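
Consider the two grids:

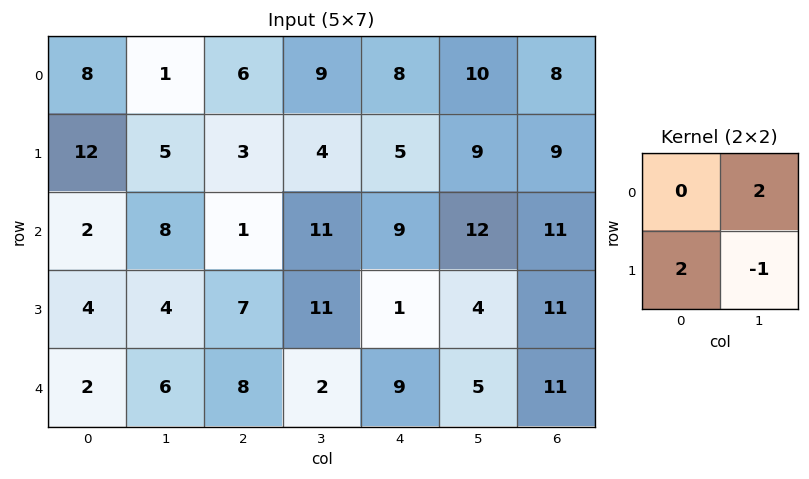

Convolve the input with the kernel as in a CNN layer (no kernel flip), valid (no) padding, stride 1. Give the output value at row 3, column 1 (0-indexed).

18

The receptive field on the input at this output position is [4 7 / 6 8]. Elementwise product with the kernel and sum: 7·2 + 6·2 + 8·-1.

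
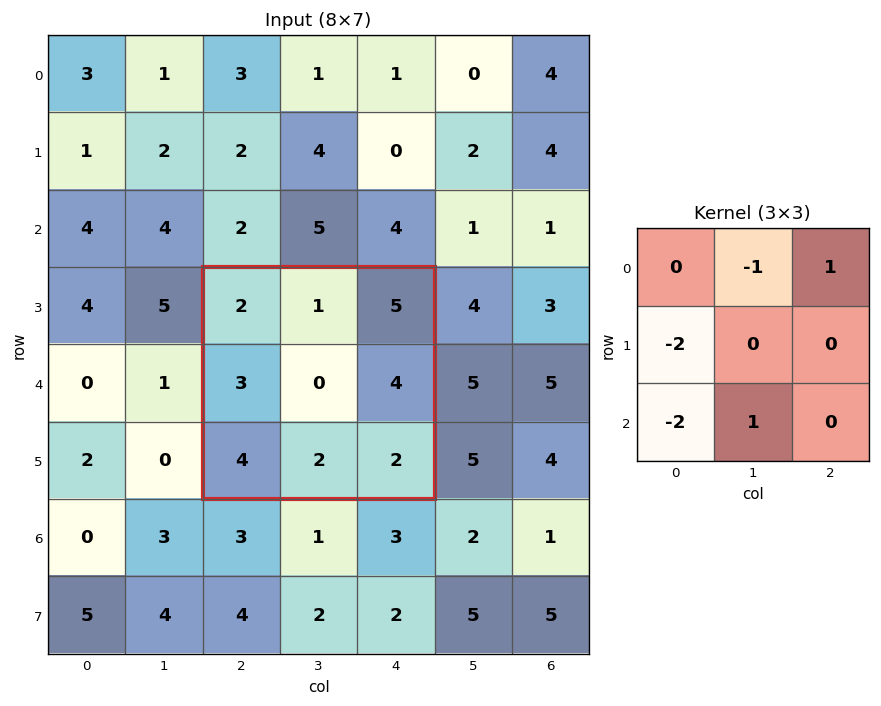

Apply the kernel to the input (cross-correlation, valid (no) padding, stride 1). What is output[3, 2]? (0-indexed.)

The receptive field on the input at this output position is [2 1 5 / 3 0 4 / 4 2 2]. Elementwise product with the kernel and sum: 1·-1 + 5·1 + 3·-2 + 4·-2 + 2·1.

-8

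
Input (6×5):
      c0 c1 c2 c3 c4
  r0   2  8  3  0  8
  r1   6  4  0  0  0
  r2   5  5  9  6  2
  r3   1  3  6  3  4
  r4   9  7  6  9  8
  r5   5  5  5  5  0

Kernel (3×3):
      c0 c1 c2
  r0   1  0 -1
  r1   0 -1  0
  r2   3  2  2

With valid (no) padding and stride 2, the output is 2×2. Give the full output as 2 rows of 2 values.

38 38
46 56

Output[0,0]: The receptive field on the input at this output position is [2 8 3 / 6 4 0 / 5 5 9]. Elementwise product with the kernel and sum: 2·1 + 3·-1 + 4·-1 + 5·3 + 5·2 + 9·2.
Output[0,1]: The receptive field on the input at this output position is [3 0 8 / 0 0 0 / 9 6 2]. Elementwise product with the kernel and sum: 3·1 + 8·-1 + 0·-1 + 9·3 + 6·2 + 2·2.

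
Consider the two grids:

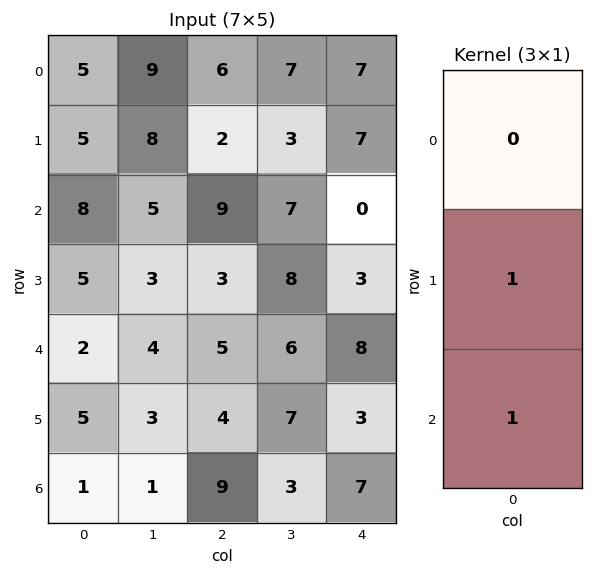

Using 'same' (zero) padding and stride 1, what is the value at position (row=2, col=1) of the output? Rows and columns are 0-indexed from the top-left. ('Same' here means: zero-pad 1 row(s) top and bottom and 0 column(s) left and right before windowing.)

The receptive field on the zero-padded input at this output position is [8 / 5 / 3]. Elementwise product with the kernel and sum: 5·1 + 3·1.

8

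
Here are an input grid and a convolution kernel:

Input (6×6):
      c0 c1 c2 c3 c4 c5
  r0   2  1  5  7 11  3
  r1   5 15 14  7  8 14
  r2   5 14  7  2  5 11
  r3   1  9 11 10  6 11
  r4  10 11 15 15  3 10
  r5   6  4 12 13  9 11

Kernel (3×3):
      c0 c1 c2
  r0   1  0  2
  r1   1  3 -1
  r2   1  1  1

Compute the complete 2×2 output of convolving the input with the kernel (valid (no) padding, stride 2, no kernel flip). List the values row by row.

Output[0,0]: The receptive field on the input at this output position is [2 1 5 / 5 15 14 / 5 14 7]. Elementwise product with the kernel and sum: 2·1 + 5·2 + 5·1 + 15·3 + 14·-1 + 5·1 + 14·1 + 7·1.
Output[0,1]: The receptive field on the input at this output position is [5 7 11 / 14 7 8 / 7 2 5]. Elementwise product with the kernel and sum: 5·1 + 11·2 + 14·1 + 7·3 + 8·-1 + 7·1 + 2·1 + 5·1.

74 68
72 85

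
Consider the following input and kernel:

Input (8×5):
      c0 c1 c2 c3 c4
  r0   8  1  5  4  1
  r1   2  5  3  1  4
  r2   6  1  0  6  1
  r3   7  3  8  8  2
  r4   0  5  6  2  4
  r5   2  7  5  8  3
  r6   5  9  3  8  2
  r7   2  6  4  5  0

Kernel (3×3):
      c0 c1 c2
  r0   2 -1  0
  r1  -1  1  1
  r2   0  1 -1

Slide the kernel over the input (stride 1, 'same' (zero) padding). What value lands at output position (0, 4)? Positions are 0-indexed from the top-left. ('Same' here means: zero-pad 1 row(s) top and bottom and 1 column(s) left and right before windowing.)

The receptive field on the zero-padded input at this output position is [0 0 0 / 4 1 0 / 1 4 0]. Elementwise product with the kernel and sum: 0·2 + 0·-1 + 4·-1 + 1·1 + 0·1 + 4·1 + 0·-1.

1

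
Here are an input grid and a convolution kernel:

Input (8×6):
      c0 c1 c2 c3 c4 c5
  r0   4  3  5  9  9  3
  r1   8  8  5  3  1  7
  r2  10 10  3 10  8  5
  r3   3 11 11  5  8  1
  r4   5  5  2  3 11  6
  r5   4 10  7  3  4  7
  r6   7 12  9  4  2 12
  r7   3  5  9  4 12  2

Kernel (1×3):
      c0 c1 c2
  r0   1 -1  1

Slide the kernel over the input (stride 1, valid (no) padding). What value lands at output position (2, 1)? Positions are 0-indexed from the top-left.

17

The receptive field on the input at this output position is [10 3 10]. Elementwise product with the kernel and sum: 10·1 + 3·-1 + 10·1.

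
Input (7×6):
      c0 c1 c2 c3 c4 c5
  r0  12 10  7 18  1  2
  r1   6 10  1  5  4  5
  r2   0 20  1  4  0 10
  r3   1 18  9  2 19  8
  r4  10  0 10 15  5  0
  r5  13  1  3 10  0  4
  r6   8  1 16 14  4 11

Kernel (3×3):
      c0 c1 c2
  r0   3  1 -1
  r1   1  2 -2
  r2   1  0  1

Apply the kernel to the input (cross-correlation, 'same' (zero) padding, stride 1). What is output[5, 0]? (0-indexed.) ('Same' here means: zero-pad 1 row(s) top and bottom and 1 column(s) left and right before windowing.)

35

The receptive field on the zero-padded input at this output position is [0 10 0 / 0 13 1 / 0 8 1]. Elementwise product with the kernel and sum: 0·3 + 10·1 + 0·-1 + 0·1 + 13·2 + 1·-2 + 0·1 + 1·1.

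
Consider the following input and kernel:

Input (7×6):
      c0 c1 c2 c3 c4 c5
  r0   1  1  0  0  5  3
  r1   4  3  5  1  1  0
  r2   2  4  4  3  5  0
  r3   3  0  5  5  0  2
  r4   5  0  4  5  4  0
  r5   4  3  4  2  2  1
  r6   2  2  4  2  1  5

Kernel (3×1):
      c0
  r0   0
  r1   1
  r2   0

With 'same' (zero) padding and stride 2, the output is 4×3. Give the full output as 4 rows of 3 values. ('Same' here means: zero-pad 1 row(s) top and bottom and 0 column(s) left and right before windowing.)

1 0 5
2 4 5
5 4 4
2 4 1

Output[0,0]: The receptive field on the zero-padded input at this output position is [0 / 1 / 4]. Elementwise product with the kernel and sum: 1·1.
Output[0,1]: The receptive field on the zero-padded input at this output position is [0 / 0 / 5]. Elementwise product with the kernel and sum: 0·1.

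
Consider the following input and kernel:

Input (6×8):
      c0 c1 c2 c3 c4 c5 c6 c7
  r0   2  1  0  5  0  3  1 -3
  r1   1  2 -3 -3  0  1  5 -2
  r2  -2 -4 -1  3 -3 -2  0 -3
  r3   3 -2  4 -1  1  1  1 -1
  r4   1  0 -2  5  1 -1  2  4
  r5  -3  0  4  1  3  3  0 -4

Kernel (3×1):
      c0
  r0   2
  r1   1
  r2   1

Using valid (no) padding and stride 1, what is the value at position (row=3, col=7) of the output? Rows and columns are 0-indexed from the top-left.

-2

The receptive field on the input at this output position is [-1 / 4 / -4]. Elementwise product with the kernel and sum: -1·2 + 4·1 + -4·1.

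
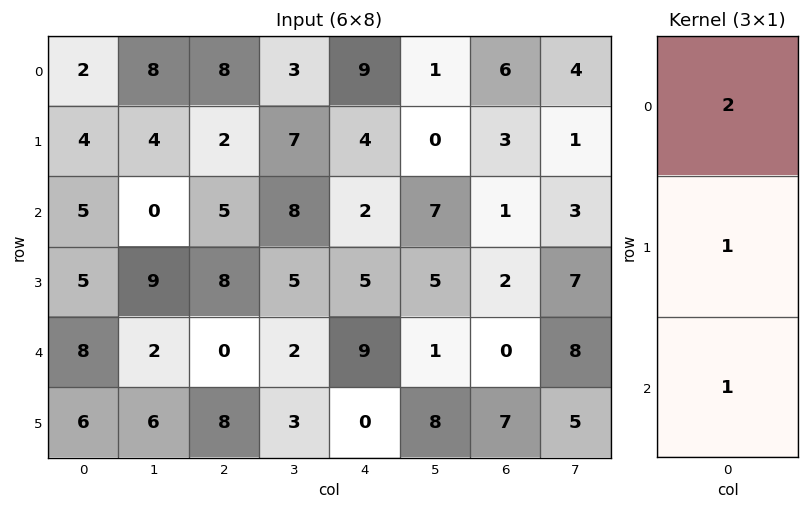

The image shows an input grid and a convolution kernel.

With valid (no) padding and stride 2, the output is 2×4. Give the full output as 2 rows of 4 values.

13 23 24 16
23 18 18 4

Output[0,0]: The receptive field on the input at this output position is [2 / 4 / 5]. Elementwise product with the kernel and sum: 2·2 + 4·1 + 5·1.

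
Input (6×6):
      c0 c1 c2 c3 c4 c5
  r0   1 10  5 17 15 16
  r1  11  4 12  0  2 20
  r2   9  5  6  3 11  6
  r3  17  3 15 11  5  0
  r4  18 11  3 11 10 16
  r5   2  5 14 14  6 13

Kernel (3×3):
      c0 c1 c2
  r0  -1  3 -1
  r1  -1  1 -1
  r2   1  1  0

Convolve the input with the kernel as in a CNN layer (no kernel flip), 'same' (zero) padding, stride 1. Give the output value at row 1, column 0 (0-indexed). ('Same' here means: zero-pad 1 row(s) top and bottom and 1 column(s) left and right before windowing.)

9

The receptive field on the zero-padded input at this output position is [0 1 10 / 0 11 4 / 0 9 5]. Elementwise product with the kernel and sum: 0·-1 + 1·3 + 10·-1 + 0·-1 + 11·1 + 4·-1 + 0·1 + 9·1.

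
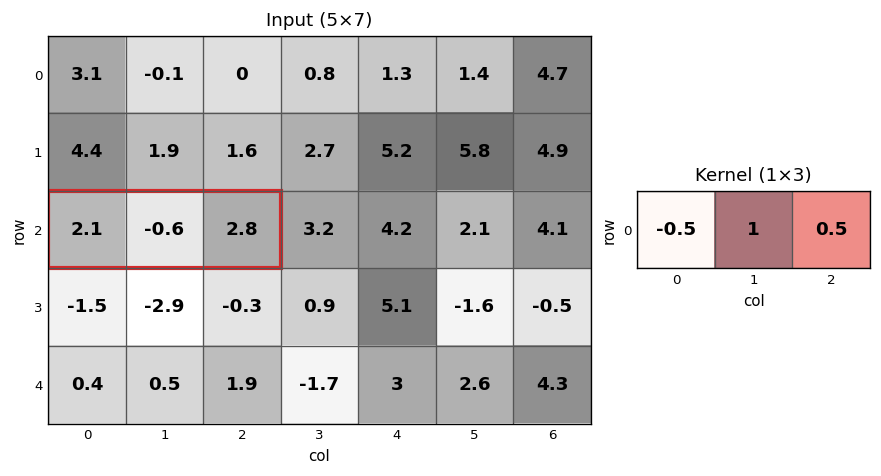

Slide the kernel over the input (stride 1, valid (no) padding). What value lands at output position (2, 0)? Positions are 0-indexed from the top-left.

-0.25

The receptive field on the input at this output position is [2.1 -0.6 2.8]. Elementwise product with the kernel and sum: 2.1·-0.5 + -0.6·1 + 2.8·0.5.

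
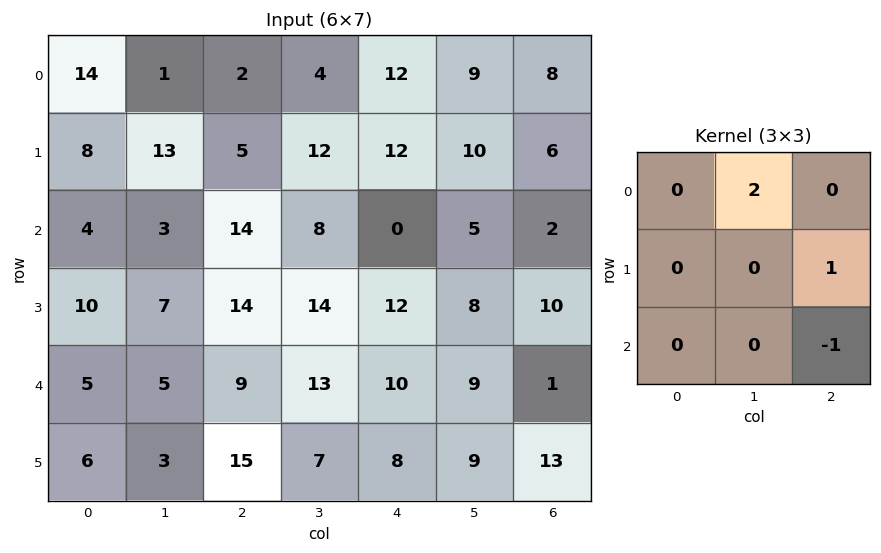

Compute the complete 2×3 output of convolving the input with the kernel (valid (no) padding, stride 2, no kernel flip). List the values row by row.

-7 20 22
11 18 19

Output[0,0]: The receptive field on the input at this output position is [14 1 2 / 8 13 5 / 4 3 14]. Elementwise product with the kernel and sum: 1·2 + 5·1 + 14·-1.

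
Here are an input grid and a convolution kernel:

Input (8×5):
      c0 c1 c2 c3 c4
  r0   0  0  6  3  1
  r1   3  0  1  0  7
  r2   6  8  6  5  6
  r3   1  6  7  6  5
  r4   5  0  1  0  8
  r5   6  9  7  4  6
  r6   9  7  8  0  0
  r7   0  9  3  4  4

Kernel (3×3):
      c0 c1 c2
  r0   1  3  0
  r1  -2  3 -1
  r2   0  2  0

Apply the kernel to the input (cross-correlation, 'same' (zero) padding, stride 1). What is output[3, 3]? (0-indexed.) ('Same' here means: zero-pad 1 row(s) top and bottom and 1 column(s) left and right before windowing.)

20

The receptive field on the zero-padded input at this output position is [6 5 6 / 7 6 5 / 1 0 8]. Elementwise product with the kernel and sum: 6·1 + 5·3 + 7·-2 + 6·3 + 5·-1 + 0·2.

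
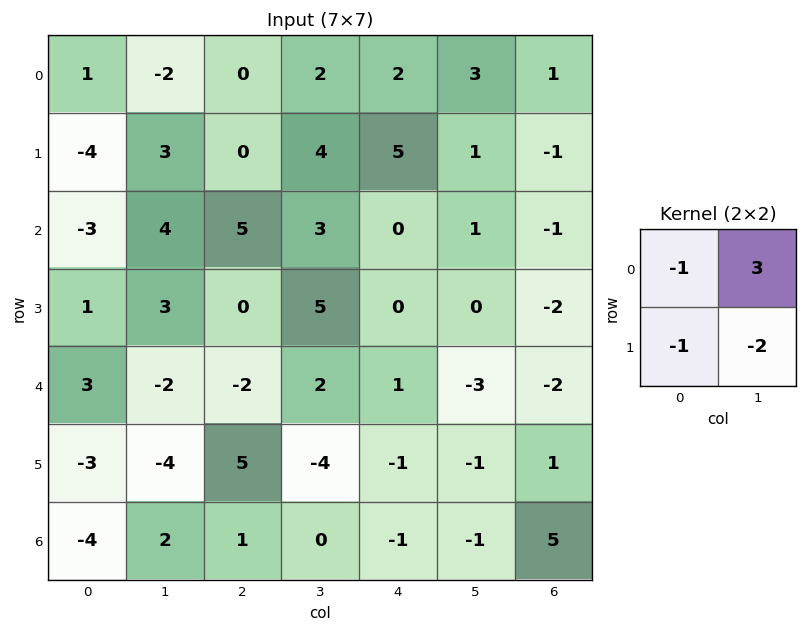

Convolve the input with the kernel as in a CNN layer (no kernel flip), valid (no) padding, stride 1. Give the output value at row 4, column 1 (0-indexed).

-10

The receptive field on the input at this output position is [-2 -2 / -4 5]. Elementwise product with the kernel and sum: -2·-1 + -2·3 + -4·-1 + 5·-2.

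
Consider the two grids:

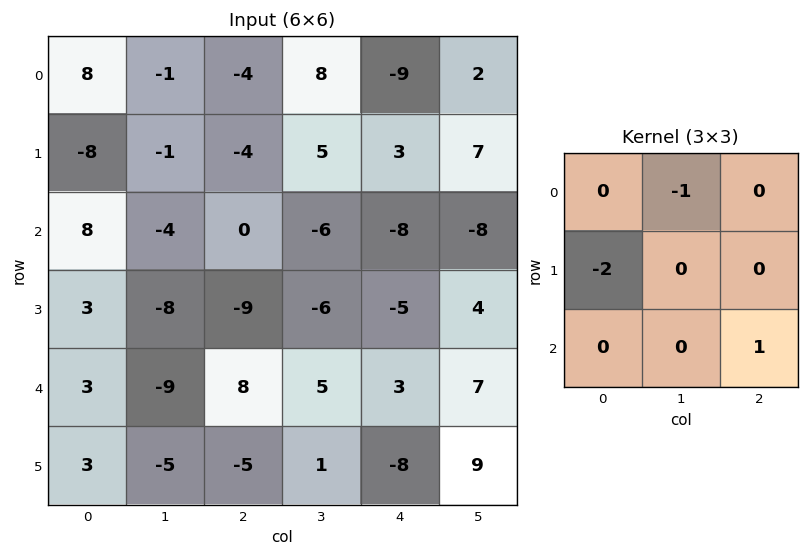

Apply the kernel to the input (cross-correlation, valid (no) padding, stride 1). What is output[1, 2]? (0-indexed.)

The receptive field on the input at this output position is [-4 5 3 / 0 -6 -8 / -9 -6 -5]. Elementwise product with the kernel and sum: 5·-1 + 0·-2 + -5·1.

-10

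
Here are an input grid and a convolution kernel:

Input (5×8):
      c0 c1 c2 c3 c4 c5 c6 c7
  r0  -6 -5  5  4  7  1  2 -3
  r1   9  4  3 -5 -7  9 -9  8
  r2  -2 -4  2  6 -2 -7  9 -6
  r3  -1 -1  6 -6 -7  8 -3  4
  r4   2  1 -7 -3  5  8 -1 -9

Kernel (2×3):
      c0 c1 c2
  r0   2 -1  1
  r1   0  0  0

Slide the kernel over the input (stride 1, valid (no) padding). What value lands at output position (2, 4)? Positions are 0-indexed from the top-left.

The receptive field on the input at this output position is [-2 -7 9 / -7 8 -3]. Elementwise product with the kernel and sum: -2·2 + -7·-1 + 9·1.

12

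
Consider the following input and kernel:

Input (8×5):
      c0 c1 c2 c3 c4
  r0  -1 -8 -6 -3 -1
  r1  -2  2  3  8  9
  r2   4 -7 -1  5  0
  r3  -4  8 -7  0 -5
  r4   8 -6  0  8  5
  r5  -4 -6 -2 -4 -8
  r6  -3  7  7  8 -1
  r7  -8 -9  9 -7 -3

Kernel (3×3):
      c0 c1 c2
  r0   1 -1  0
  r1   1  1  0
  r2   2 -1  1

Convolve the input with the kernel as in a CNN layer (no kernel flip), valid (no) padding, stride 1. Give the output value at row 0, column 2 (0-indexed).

1

The receptive field on the input at this output position is [-6 -3 -1 / 3 8 9 / -1 5 0]. Elementwise product with the kernel and sum: -6·1 + -3·-1 + 3·1 + 8·1 + -1·2 + 5·-1 + 0·1.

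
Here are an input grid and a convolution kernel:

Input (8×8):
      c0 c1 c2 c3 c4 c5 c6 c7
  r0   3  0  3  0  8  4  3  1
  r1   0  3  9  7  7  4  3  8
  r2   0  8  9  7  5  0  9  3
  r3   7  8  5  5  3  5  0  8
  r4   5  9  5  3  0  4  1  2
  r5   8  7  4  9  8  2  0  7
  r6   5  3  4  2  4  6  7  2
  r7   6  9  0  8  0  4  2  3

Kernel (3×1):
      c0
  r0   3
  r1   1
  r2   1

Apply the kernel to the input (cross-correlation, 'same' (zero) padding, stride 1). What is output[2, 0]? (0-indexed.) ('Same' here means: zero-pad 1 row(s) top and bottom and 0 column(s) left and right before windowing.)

7

The receptive field on the zero-padded input at this output position is [0 / 0 / 7]. Elementwise product with the kernel and sum: 0·3 + 0·1 + 7·1.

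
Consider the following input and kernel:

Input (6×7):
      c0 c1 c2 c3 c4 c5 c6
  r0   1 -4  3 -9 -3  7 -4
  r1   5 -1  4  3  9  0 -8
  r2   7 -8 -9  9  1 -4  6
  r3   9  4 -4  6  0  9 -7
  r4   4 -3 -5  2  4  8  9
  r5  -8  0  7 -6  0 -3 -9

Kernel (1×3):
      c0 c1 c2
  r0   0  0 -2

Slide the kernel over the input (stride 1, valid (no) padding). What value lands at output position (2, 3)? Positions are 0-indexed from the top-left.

8

The receptive field on the input at this output position is [9 1 -4]. Elementwise product with the kernel and sum: -4·-2.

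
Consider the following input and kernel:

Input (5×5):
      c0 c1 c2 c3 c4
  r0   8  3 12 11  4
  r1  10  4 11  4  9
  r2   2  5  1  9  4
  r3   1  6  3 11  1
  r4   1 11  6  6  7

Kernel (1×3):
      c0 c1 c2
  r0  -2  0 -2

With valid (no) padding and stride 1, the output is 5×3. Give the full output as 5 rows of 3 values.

Output[0,0]: The receptive field on the input at this output position is [8 3 12]. Elementwise product with the kernel and sum: 8·-2 + 12·-2.
Output[0,1]: The receptive field on the input at this output position is [3 12 11]. Elementwise product with the kernel and sum: 3·-2 + 11·-2.

-40 -28 -32
-42 -16 -40
-6 -28 -10
-8 -34 -8
-14 -34 -26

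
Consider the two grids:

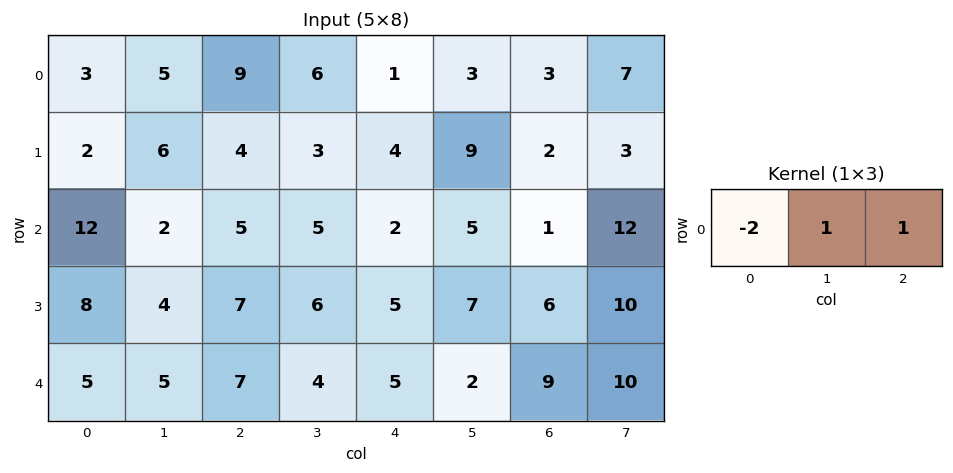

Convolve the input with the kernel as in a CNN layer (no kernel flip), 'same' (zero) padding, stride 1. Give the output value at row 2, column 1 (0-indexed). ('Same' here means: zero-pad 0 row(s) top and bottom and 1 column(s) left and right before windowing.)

The receptive field on the zero-padded input at this output position is [12 2 5]. Elementwise product with the kernel and sum: 12·-2 + 2·1 + 5·1.

-17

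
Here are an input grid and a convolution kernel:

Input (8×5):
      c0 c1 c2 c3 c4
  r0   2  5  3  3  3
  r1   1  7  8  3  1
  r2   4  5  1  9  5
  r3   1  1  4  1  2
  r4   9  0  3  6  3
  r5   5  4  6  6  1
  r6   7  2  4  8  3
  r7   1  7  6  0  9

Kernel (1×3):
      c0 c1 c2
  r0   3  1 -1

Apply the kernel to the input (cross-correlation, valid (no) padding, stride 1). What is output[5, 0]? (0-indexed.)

13

The receptive field on the input at this output position is [5 4 6]. Elementwise product with the kernel and sum: 5·3 + 4·1 + 6·-1.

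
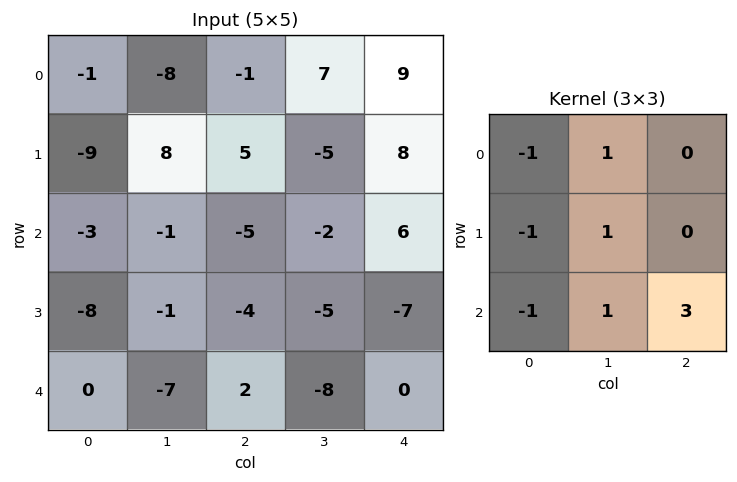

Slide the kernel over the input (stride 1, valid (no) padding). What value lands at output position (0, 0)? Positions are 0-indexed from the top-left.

The receptive field on the input at this output position is [-1 -8 -1 / -9 8 5 / -3 -1 -5]. Elementwise product with the kernel and sum: -1·-1 + -8·1 + -9·-1 + 8·1 + -3·-1 + -1·1 + -5·3.

-3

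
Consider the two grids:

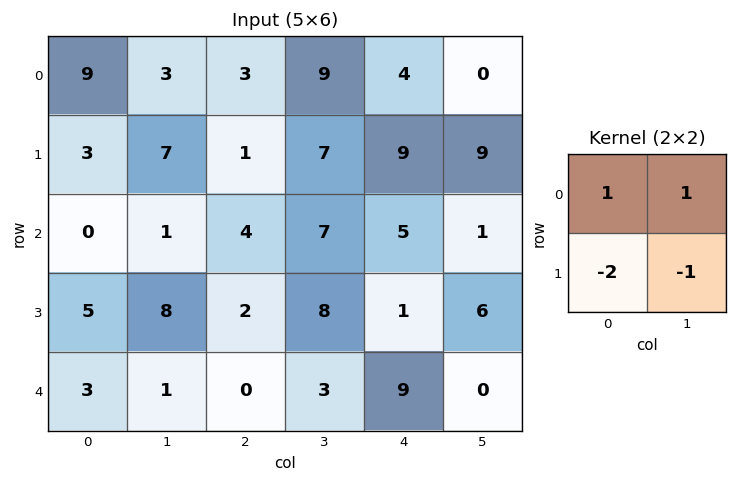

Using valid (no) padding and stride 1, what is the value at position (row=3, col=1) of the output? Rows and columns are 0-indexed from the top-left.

8

The receptive field on the input at this output position is [8 2 / 1 0]. Elementwise product with the kernel and sum: 8·1 + 2·1 + 1·-2 + 0·-1.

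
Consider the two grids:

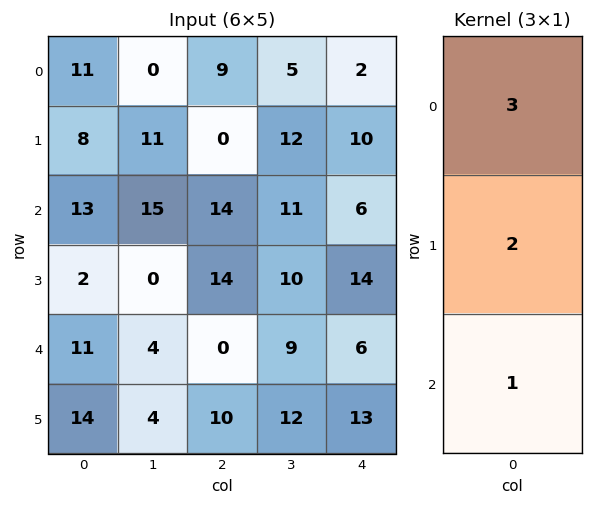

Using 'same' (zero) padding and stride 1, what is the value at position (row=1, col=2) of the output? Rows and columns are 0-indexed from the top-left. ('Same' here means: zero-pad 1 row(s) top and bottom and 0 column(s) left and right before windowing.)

41

The receptive field on the zero-padded input at this output position is [9 / 0 / 14]. Elementwise product with the kernel and sum: 9·3 + 0·2 + 14·1.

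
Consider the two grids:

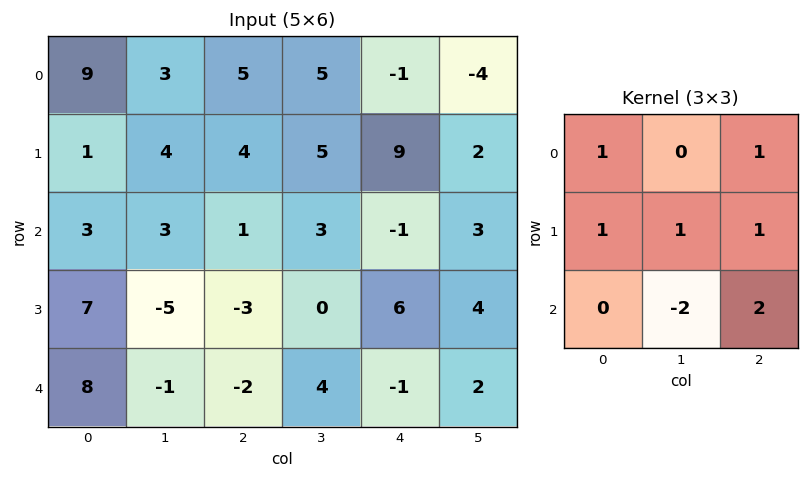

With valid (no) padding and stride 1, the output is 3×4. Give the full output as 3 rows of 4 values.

Output[0,0]: The receptive field on the input at this output position is [9 3 5 / 1 4 4 / 3 3 1]. Elementwise product with the kernel and sum: 9·1 + 5·1 + 1·1 + 4·1 + 4·1 + 3·-2 + 1·2.

19 25 14 25
16 22 28 8
1 10 -7 22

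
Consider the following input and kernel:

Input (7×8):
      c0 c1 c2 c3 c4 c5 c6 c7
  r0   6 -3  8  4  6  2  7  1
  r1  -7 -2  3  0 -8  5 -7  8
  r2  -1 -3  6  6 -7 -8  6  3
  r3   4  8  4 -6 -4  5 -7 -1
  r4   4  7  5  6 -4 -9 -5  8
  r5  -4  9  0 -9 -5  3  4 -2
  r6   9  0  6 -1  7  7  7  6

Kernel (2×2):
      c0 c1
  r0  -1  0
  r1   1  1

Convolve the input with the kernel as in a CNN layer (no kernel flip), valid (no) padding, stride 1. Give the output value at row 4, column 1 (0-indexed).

The receptive field on the input at this output position is [7 5 / 9 0]. Elementwise product with the kernel and sum: 7·-1 + 9·1 + 0·1.

2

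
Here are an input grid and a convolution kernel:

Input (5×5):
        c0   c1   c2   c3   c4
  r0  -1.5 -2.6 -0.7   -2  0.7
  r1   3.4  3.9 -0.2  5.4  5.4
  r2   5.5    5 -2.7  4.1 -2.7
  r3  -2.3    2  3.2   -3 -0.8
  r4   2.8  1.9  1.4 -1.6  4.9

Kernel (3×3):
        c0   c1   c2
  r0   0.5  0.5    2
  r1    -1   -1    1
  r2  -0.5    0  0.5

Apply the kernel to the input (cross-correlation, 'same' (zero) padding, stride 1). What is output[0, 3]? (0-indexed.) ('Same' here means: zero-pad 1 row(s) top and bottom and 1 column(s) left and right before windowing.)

6.2

The receptive field on the zero-padded input at this output position is [0 0 0 / -0.7 -2 0.7 / -0.2 5.4 5.4]. Elementwise product with the kernel and sum: 0·0.5 + 0·0.5 + 0·2 + -0.7·-1 + -2·-1 + 0.7·1 + -0.2·-0.5 + 5.4·0.5.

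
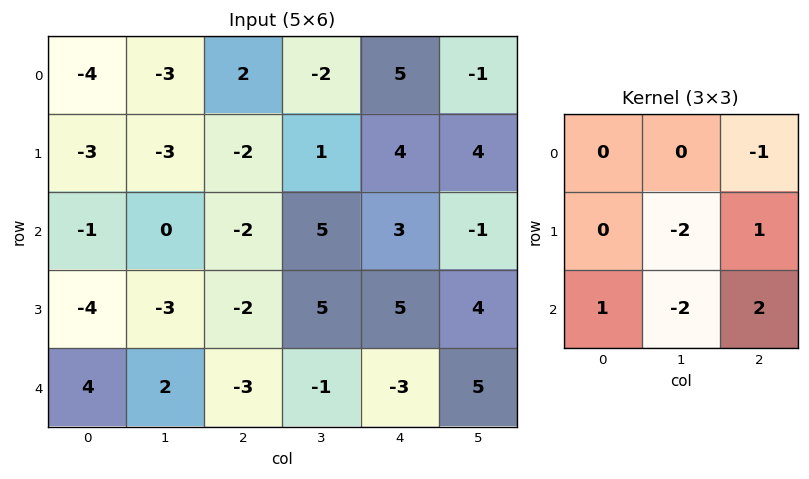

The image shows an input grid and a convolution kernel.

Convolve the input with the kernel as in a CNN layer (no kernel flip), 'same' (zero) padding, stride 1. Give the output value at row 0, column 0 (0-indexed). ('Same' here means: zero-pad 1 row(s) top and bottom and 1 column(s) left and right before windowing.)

The receptive field on the zero-padded input at this output position is [0 0 0 / 0 -4 -3 / 0 -3 -3]. Elementwise product with the kernel and sum: 0·-1 + -4·-2 + -3·1 + 0·1 + -3·-2 + -3·2.

5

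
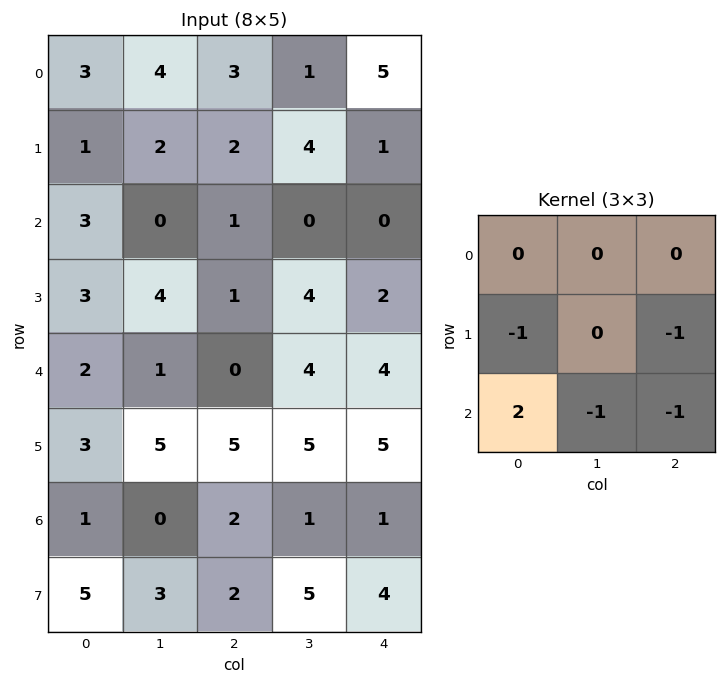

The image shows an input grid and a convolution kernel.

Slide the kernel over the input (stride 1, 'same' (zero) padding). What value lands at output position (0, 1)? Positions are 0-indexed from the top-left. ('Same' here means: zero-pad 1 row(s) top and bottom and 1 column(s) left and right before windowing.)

-8

The receptive field on the zero-padded input at this output position is [0 0 0 / 3 4 3 / 1 2 2]. Elementwise product with the kernel and sum: 3·-1 + 3·-1 + 1·2 + 2·-1 + 2·-1.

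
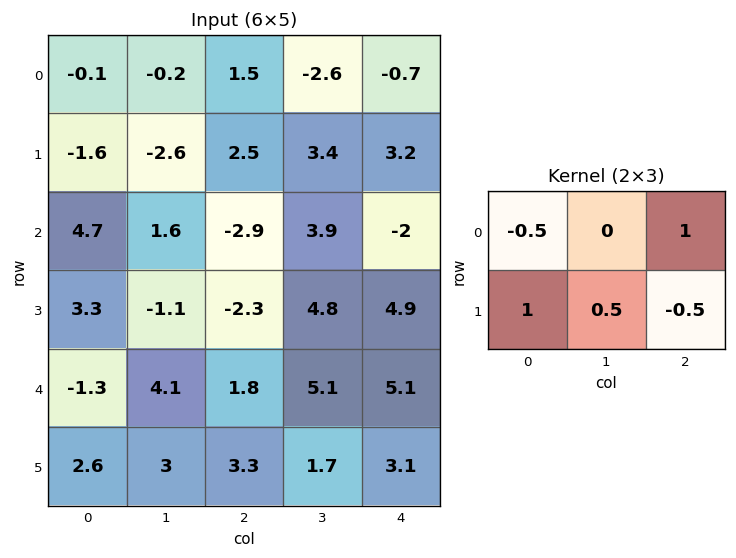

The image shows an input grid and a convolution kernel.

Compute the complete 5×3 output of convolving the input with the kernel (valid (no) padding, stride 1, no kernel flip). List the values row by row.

-2.6 -5.55 1.15
10.25 2.9 2
-1.35 -1.55 -2.9
-4.1 7.8 7.85
4.9 6.85 6.8

Output[0,0]: The receptive field on the input at this output position is [-0.1 -0.2 1.5 / -1.6 -2.6 2.5]. Elementwise product with the kernel and sum: -0.1·-0.5 + 1.5·1 + -1.6·1 + -2.6·0.5 + 2.5·-0.5.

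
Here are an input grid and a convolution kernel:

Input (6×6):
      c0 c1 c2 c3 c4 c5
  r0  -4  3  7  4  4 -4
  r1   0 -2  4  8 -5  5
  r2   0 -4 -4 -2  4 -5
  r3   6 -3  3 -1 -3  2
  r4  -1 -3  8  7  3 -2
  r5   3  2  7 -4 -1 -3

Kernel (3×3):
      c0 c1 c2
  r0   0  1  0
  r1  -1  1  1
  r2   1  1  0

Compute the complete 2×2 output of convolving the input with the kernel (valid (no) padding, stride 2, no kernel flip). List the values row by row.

Output[0,0]: The receptive field on the input at this output position is [-4 3 7 / 0 -2 4 / 0 -4 -4]. Elementwise product with the kernel and sum: 3·1 + 0·-1 + -2·1 + 4·1 + 0·1 + -4·1.

1 -3
-14 6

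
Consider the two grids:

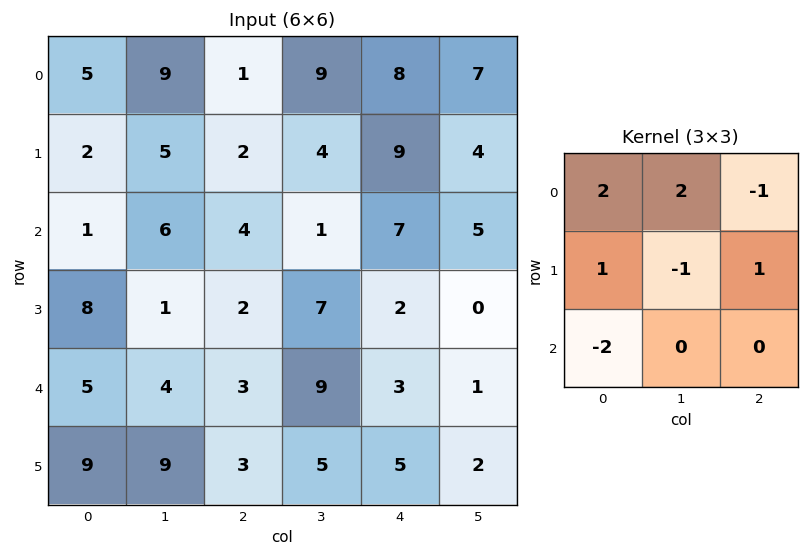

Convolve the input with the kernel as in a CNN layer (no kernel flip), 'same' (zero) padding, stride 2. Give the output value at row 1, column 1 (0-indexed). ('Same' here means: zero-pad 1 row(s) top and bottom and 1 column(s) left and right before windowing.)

11

The receptive field on the zero-padded input at this output position is [5 2 4 / 6 4 1 / 1 2 7]. Elementwise product with the kernel and sum: 5·2 + 2·2 + 4·-1 + 6·1 + 4·-1 + 1·1 + 1·-2.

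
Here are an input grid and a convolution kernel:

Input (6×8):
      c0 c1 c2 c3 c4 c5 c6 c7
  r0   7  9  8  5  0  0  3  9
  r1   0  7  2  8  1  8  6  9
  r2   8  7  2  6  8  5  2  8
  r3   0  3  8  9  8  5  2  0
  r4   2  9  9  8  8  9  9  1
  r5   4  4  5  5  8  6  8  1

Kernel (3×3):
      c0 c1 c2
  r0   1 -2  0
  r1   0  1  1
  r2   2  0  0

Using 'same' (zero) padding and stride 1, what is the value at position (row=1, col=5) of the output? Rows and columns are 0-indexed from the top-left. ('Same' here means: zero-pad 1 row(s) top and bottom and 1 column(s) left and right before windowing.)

30

The receptive field on the zero-padded input at this output position is [0 0 3 / 1 8 6 / 8 5 2]. Elementwise product with the kernel and sum: 0·1 + 0·-2 + 8·1 + 6·1 + 8·2.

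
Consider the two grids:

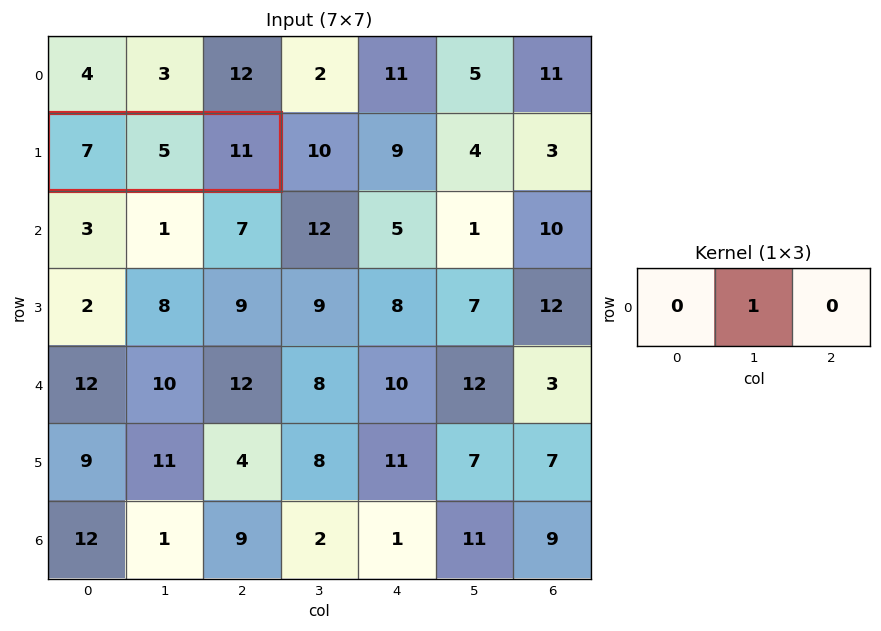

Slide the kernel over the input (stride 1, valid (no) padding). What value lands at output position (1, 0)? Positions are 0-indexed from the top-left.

The receptive field on the input at this output position is [7 5 11]. Elementwise product with the kernel and sum: 5·1.

5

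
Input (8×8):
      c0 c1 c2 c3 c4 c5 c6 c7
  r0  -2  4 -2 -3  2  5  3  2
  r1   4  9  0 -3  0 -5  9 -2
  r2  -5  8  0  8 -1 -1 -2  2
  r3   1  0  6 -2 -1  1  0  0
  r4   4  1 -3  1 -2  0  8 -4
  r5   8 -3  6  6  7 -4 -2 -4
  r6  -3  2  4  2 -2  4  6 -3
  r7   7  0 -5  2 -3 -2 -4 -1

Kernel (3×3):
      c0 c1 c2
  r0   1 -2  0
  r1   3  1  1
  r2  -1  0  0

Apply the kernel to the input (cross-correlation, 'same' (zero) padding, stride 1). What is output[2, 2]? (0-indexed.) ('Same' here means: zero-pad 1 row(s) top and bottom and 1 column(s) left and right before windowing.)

The receptive field on the zero-padded input at this output position is [9 0 -3 / 8 0 8 / 0 6 -2]. Elementwise product with the kernel and sum: 9·1 + 0·-2 + 8·3 + 0·1 + 8·1 + 0·-1.

41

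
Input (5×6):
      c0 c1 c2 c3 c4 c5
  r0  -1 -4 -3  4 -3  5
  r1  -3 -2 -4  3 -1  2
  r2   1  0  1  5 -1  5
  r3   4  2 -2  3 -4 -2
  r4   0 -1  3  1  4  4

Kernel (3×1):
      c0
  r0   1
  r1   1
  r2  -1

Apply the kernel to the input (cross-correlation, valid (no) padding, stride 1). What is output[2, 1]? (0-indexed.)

3

The receptive field on the input at this output position is [0 / 2 / -1]. Elementwise product with the kernel and sum: 0·1 + 2·1 + -1·-1.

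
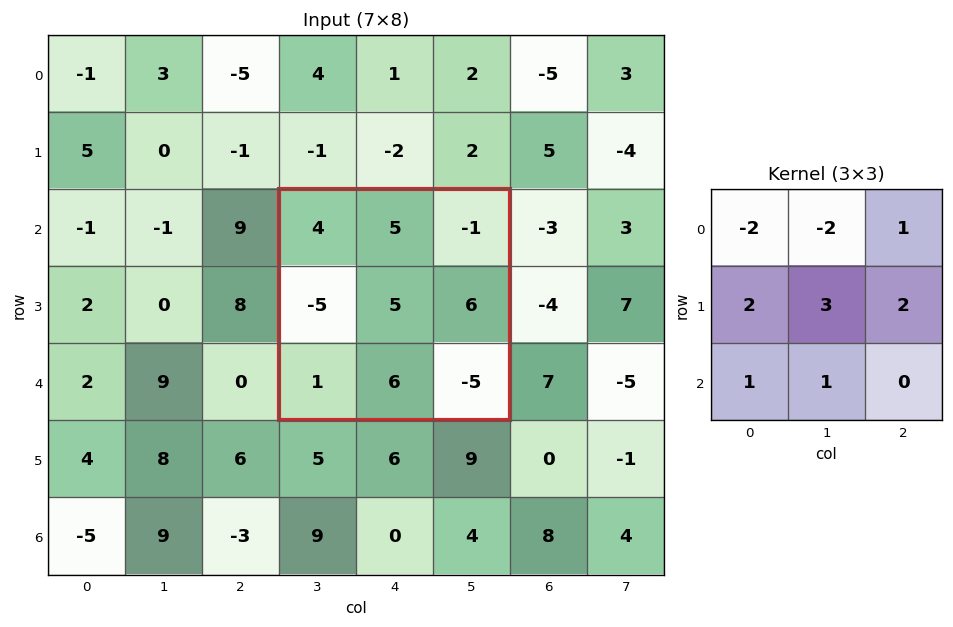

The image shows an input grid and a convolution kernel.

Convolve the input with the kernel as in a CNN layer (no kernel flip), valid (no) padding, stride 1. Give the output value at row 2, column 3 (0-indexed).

5

The receptive field on the input at this output position is [4 5 -1 / -5 5 6 / 1 6 -5]. Elementwise product with the kernel and sum: 4·-2 + 5·-2 + -1·1 + -5·2 + 5·3 + 6·2 + 1·1 + 6·1.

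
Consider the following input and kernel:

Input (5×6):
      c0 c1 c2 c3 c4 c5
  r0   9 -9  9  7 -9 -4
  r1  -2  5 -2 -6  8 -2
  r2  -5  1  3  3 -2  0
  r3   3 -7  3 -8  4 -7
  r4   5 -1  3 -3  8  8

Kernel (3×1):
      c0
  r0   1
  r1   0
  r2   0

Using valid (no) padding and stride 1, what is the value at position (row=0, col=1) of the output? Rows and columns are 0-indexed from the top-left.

-9

The receptive field on the input at this output position is [-9 / 5 / 1]. Elementwise product with the kernel and sum: -9·1.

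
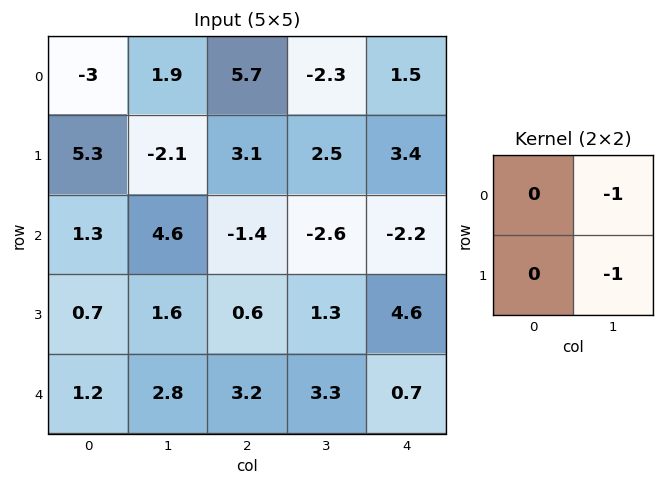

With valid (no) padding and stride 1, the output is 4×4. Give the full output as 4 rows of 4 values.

0.2 -8.8 -0.2 -4.9
-2.5 -1.7 0.1 -1.2
-6.2 0.8 1.3 -2.4
-4.4 -3.8 -4.6 -5.3

Output[0,0]: The receptive field on the input at this output position is [-3 1.9 / 5.3 -2.1]. Elementwise product with the kernel and sum: 1.9·-1 + -2.1·-1.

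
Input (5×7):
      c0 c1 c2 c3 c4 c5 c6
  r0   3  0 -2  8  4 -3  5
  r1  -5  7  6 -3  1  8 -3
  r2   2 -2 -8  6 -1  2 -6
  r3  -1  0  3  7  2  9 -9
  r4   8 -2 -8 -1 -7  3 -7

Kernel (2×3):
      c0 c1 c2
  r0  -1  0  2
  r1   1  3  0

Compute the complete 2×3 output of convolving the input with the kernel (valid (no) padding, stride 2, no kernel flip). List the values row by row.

Output[0,0]: The receptive field on the input at this output position is [3 0 -2 / -5 7 6]. Elementwise product with the kernel and sum: 3·-1 + -2·2 + -5·1 + 7·3.

9 7 31
-19 30 18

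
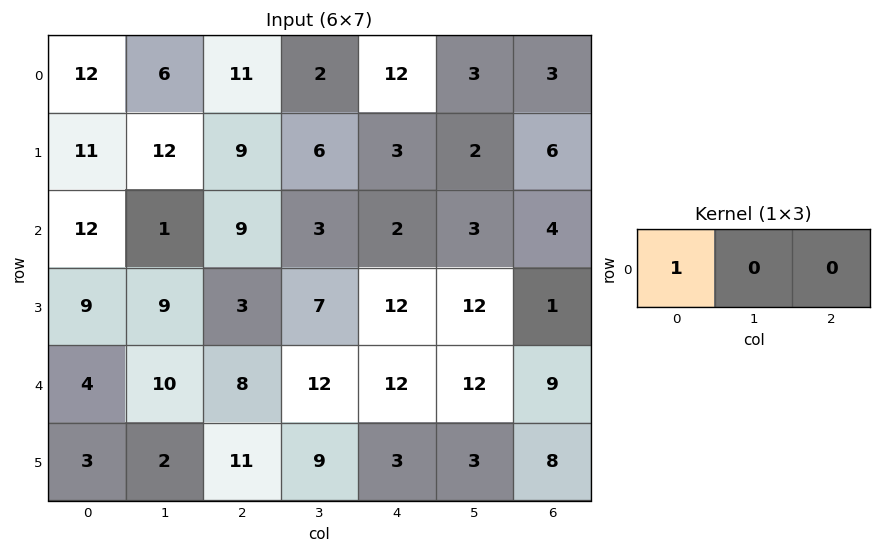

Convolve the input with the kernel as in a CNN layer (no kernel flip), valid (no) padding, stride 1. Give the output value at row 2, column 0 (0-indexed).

The receptive field on the input at this output position is [12 1 9]. Elementwise product with the kernel and sum: 12·1.

12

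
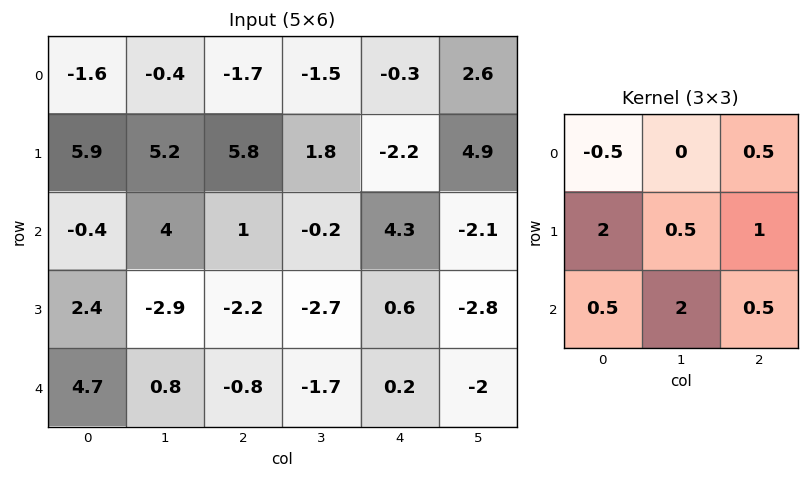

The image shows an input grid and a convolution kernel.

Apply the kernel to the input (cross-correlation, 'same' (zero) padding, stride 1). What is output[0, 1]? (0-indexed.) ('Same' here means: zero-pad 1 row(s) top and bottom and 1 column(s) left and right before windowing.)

The receptive field on the zero-padded input at this output position is [0 0 0 / -1.6 -0.4 -1.7 / 5.9 5.2 5.8]. Elementwise product with the kernel and sum: 0·-0.5 + 0·0.5 + -1.6·2 + -0.4·0.5 + -1.7·1 + 5.9·0.5 + 5.2·2 + 5.8·0.5.

11.15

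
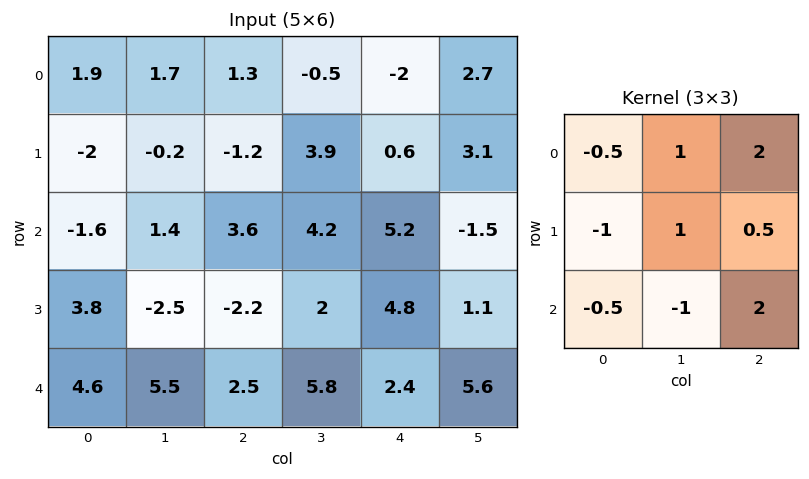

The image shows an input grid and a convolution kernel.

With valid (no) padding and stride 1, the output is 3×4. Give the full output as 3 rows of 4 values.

11.15 4.5 4.65 -8.4
-0.6 18.45 17.6 1.5
-0.8 18.95 17.15 9.35

Output[0,0]: The receptive field on the input at this output position is [1.9 1.7 1.3 / -2 -0.2 -1.2 / -1.6 1.4 3.6]. Elementwise product with the kernel and sum: 1.9·-0.5 + 1.7·1 + 1.3·2 + -2·-1 + -0.2·1 + -1.2·0.5 + -1.6·-0.5 + 1.4·-1 + 3.6·2.
Output[0,1]: The receptive field on the input at this output position is [1.7 1.3 -0.5 / -0.2 -1.2 3.9 / 1.4 3.6 4.2]. Elementwise product with the kernel and sum: 1.7·-0.5 + 1.3·1 + -0.5·2 + -0.2·-1 + -1.2·1 + 3.9·0.5 + 1.4·-0.5 + 3.6·-1 + 4.2·2.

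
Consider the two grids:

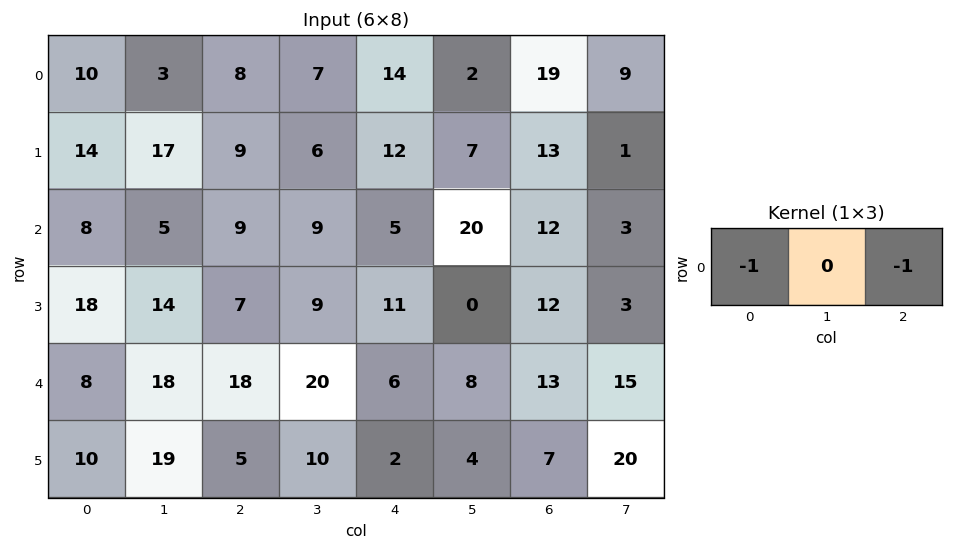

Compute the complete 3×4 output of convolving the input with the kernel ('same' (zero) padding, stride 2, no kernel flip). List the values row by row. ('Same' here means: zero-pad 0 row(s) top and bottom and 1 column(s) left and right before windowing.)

Output[0,0]: The receptive field on the zero-padded input at this output position is [0 10 3]. Elementwise product with the kernel and sum: 0·-1 + 3·-1.
Output[0,1]: The receptive field on the zero-padded input at this output position is [3 8 7]. Elementwise product with the kernel and sum: 3·-1 + 7·-1.

-3 -10 -9 -11
-5 -14 -29 -23
-18 -38 -28 -23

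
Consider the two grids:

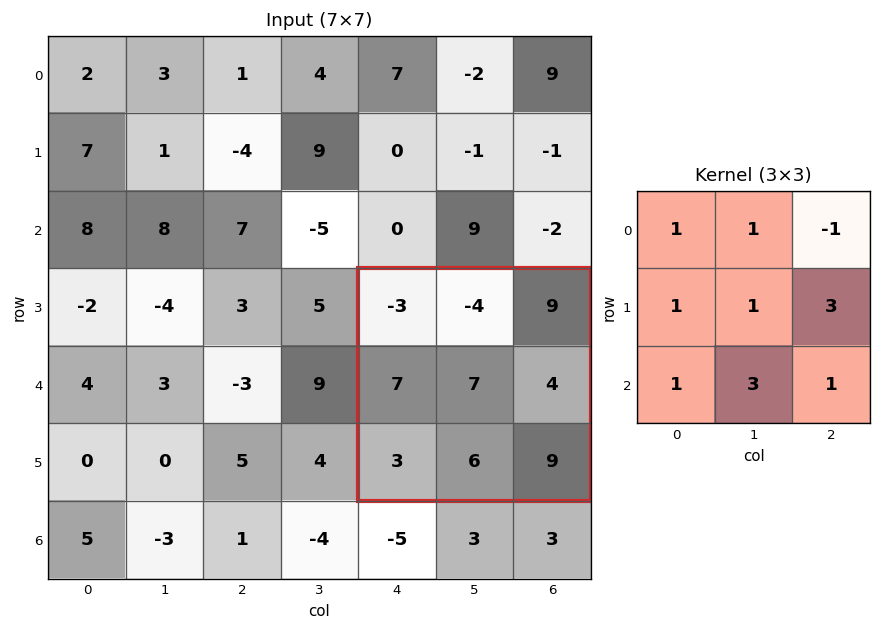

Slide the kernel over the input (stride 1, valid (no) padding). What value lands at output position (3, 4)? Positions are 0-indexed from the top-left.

40

The receptive field on the input at this output position is [-3 -4 9 / 7 7 4 / 3 6 9]. Elementwise product with the kernel and sum: -3·1 + -4·1 + 9·-1 + 7·1 + 7·1 + 4·3 + 3·1 + 6·3 + 9·1.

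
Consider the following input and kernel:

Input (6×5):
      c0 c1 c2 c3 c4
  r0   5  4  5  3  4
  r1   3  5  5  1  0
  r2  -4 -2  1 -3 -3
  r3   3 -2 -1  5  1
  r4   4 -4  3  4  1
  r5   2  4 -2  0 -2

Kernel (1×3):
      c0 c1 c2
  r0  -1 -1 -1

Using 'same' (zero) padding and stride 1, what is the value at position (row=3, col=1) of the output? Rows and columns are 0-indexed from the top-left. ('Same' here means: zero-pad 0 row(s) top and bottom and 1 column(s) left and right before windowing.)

0

The receptive field on the zero-padded input at this output position is [3 -2 -1]. Elementwise product with the kernel and sum: 3·-1 + -2·-1 + -1·-1.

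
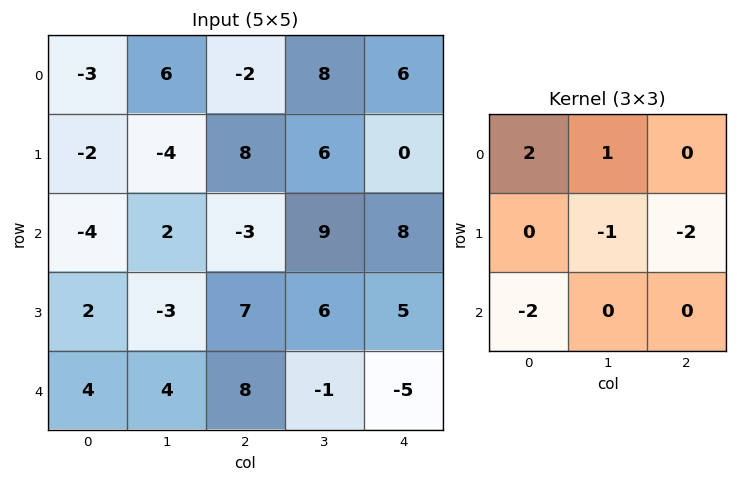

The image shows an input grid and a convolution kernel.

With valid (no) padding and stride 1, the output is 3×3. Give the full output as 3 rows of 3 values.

Output[0,0]: The receptive field on the input at this output position is [-3 6 -2 / -2 -4 8 / -4 2 -3]. Elementwise product with the kernel and sum: -3·2 + 6·1 + -4·-1 + 8·-2 + -4·-2.

-4 -14 4
-8 -9 -17
-25 -26 -29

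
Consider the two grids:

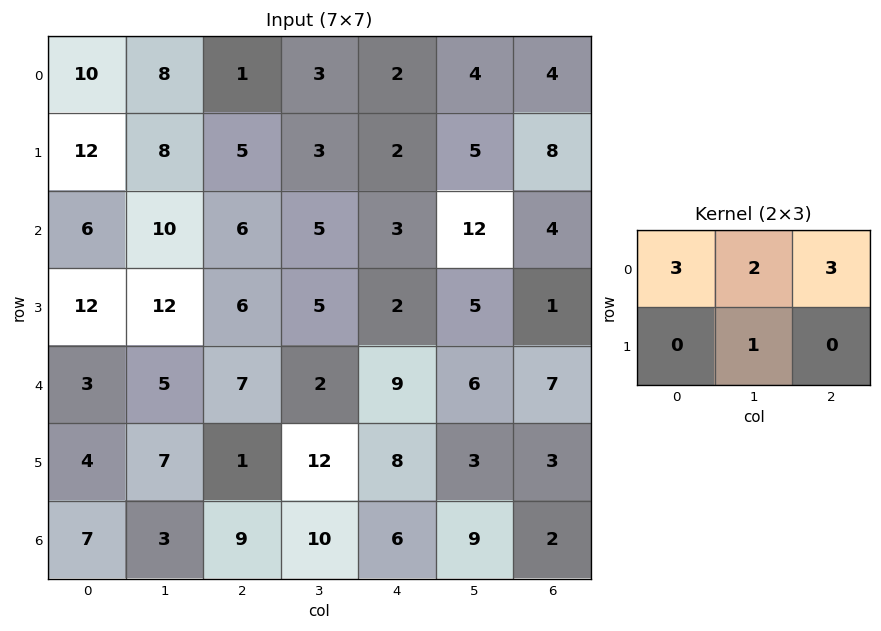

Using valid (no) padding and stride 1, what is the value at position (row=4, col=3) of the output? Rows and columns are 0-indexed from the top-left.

50

The receptive field on the input at this output position is [2 9 6 / 12 8 3]. Elementwise product with the kernel and sum: 2·3 + 9·2 + 6·3 + 8·1.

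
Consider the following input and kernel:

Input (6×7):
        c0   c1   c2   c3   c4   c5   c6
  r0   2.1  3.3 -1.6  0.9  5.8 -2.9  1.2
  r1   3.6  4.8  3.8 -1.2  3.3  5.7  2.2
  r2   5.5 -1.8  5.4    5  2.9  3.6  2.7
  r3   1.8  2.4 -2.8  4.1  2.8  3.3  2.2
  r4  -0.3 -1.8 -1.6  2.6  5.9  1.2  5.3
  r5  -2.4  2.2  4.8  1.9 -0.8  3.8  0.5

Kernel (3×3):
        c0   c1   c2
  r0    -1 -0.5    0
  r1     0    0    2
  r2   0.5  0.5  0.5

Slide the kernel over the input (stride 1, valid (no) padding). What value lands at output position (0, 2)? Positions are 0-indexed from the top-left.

14.4

The receptive field on the input at this output position is [-1.6 0.9 5.8 / 3.8 -1.2 3.3 / 5.4 5 2.9]. Elementwise product with the kernel and sum: -1.6·-1 + 0.9·-0.5 + 3.3·2 + 5.4·0.5 + 5·0.5 + 2.9·0.5.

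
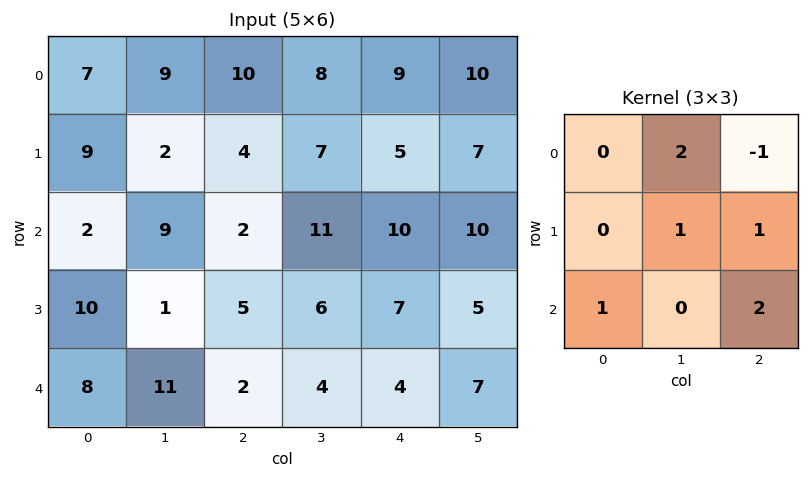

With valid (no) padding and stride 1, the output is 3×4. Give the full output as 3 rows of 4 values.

20 54 41 51
31 27 49 39
34 23 35 40

Output[0,0]: The receptive field on the input at this output position is [7 9 10 / 9 2 4 / 2 9 2]. Elementwise product with the kernel and sum: 9·2 + 10·-1 + 2·1 + 4·1 + 2·1 + 2·2.
Output[0,1]: The receptive field on the input at this output position is [9 10 8 / 2 4 7 / 9 2 11]. Elementwise product with the kernel and sum: 10·2 + 8·-1 + 4·1 + 7·1 + 9·1 + 11·2.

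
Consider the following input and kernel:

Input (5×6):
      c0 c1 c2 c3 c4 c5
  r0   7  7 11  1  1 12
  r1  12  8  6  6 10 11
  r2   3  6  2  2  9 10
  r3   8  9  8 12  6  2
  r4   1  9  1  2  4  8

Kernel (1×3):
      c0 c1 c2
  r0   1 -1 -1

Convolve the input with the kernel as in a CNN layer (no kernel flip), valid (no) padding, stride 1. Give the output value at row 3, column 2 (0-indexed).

The receptive field on the input at this output position is [8 12 6]. Elementwise product with the kernel and sum: 8·1 + 12·-1 + 6·-1.

-10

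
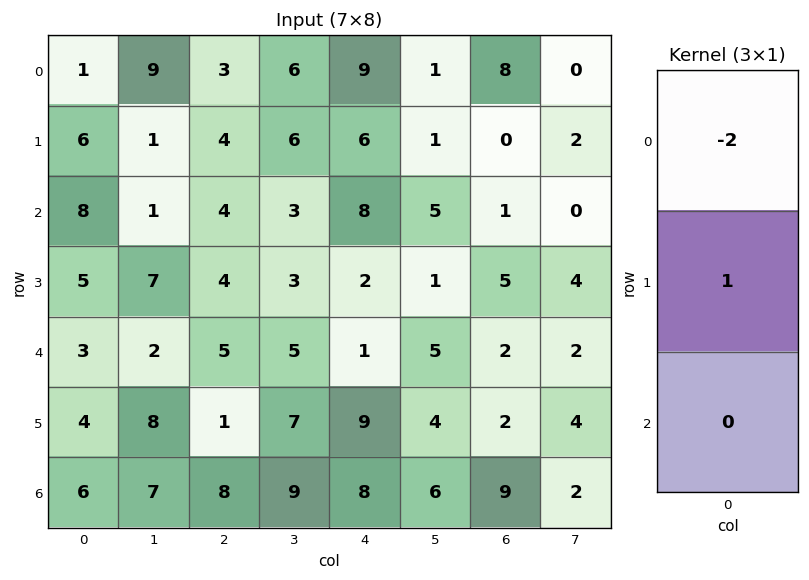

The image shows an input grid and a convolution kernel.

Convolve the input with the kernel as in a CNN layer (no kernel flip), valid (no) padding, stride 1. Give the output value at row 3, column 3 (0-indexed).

-1

The receptive field on the input at this output position is [3 / 5 / 7]. Elementwise product with the kernel and sum: 3·-2 + 5·1.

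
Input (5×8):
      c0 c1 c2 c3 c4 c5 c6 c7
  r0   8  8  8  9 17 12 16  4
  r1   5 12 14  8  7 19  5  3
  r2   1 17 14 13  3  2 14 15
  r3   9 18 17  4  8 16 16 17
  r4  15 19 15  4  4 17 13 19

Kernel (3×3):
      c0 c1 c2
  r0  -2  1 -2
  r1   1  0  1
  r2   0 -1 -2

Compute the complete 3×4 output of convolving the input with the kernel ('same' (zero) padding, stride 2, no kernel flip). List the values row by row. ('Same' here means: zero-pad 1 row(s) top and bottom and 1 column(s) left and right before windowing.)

Output[0,0]: The receptive field on the zero-padded input at this output position is [0 0 0 / 0 8 8 / 0 5 12]. Elementwise product with the kernel and sum: 0·-2 + 0·1 + 0·-2 + 0·1 + 8·1 + 5·-1 + 12·-2.

-21 -13 -24 5
-47 -21 -72 -72
-8 -4 -11 -14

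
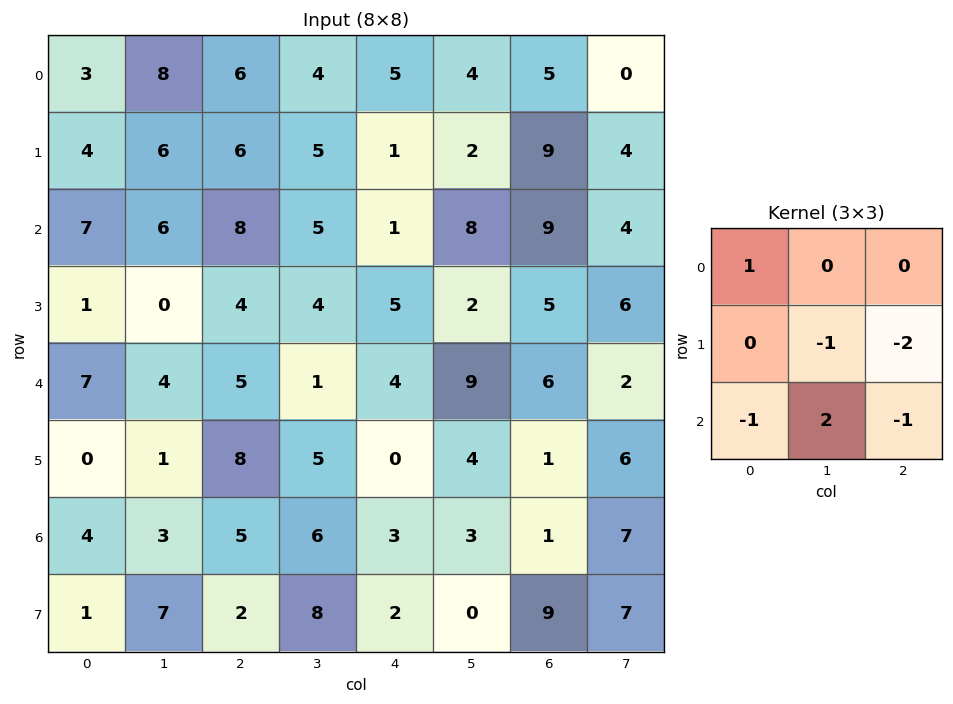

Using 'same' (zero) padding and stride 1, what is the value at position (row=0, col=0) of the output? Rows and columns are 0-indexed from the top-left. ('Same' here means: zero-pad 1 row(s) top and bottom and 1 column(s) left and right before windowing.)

The receptive field on the zero-padded input at this output position is [0 0 0 / 0 3 8 / 0 4 6]. Elementwise product with the kernel and sum: 0·1 + 3·-1 + 8·-2 + 0·-1 + 4·2 + 6·-1.

-17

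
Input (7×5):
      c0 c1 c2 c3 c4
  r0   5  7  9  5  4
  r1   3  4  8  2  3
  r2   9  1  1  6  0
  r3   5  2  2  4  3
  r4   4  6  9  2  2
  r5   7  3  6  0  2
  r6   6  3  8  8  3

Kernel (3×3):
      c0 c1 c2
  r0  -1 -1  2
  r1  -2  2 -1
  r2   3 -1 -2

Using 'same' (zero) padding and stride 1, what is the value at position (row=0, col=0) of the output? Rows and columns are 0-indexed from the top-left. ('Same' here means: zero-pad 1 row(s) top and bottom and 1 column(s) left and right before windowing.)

The receptive field on the zero-padded input at this output position is [0 0 0 / 0 5 7 / 0 3 4]. Elementwise product with the kernel and sum: 0·-1 + 0·-1 + 0·2 + 0·-2 + 5·2 + 7·-1 + 0·3 + 3·-1 + 4·-2.

-8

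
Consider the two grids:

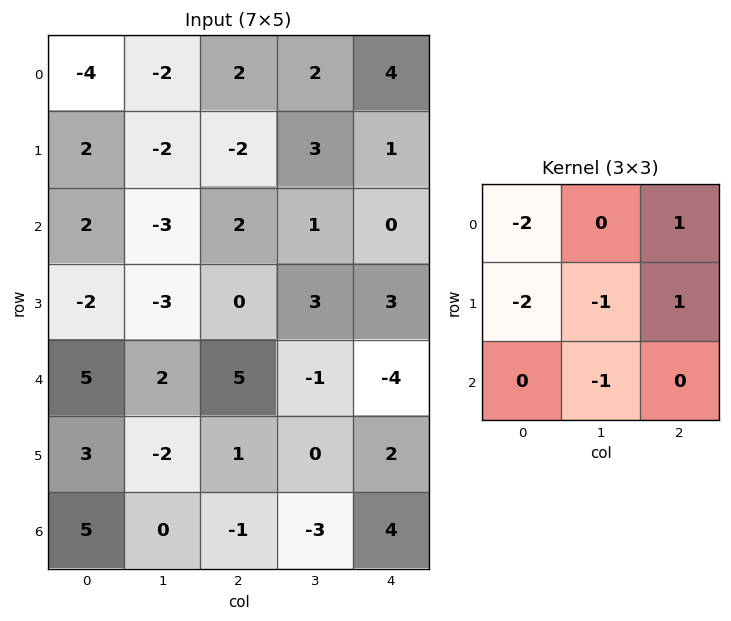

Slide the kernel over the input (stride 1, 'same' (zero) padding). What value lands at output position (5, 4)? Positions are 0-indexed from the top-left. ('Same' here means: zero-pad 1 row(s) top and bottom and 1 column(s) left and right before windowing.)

The receptive field on the zero-padded input at this output position is [-1 -4 0 / 0 2 0 / -3 4 0]. Elementwise product with the kernel and sum: -1·-2 + 0·1 + 0·-2 + 2·-1 + 0·1 + 4·-1.

-4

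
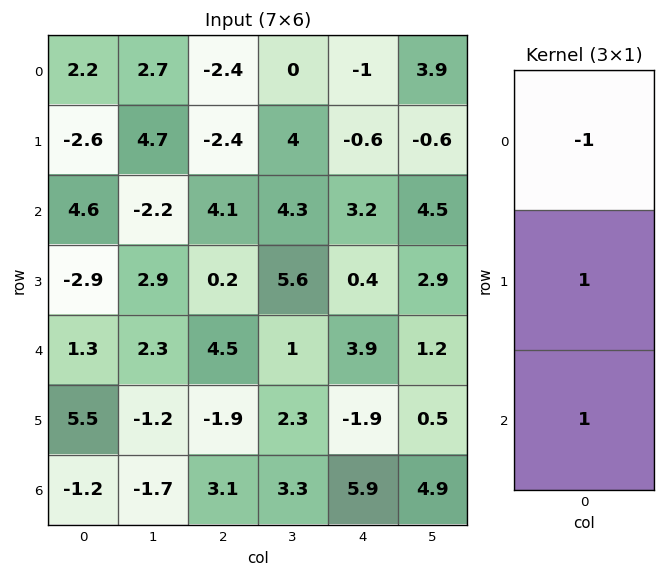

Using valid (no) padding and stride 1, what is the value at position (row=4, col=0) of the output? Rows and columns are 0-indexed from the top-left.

The receptive field on the input at this output position is [1.3 / 5.5 / -1.2]. Elementwise product with the kernel and sum: 1.3·-1 + 5.5·1 + -1.2·1.

3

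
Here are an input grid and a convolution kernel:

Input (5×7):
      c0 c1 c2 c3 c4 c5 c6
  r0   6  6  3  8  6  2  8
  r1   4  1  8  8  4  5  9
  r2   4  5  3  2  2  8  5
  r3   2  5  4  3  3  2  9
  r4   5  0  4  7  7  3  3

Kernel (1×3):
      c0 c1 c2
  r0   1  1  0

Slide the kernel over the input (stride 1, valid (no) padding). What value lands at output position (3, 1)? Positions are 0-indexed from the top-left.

The receptive field on the input at this output position is [5 4 3]. Elementwise product with the kernel and sum: 5·1 + 4·1.

9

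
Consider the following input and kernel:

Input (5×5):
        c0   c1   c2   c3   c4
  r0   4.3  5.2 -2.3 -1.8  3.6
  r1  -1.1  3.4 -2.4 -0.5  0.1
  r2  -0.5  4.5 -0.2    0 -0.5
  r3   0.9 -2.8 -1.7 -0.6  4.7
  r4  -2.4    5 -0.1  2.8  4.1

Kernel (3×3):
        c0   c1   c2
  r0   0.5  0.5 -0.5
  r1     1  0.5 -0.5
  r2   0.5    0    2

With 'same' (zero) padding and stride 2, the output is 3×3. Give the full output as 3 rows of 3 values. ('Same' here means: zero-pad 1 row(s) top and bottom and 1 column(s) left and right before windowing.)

Output[0,0]: The receptive field on the zero-padded input at this output position is [0 0 0 / 0 4.3 5.2 / 0 -1.1 3.4]. Elementwise product with the kernel and sum: 0·0.5 + 0·0.5 + 0·-0.5 + 0·1 + 4.3·0.5 + 5.2·-0.5 + 0·0.5 + 3.4·2.

6.35 5.65 -0.25
-10.35 2.55 -0.75
-1.85 1.6 6.9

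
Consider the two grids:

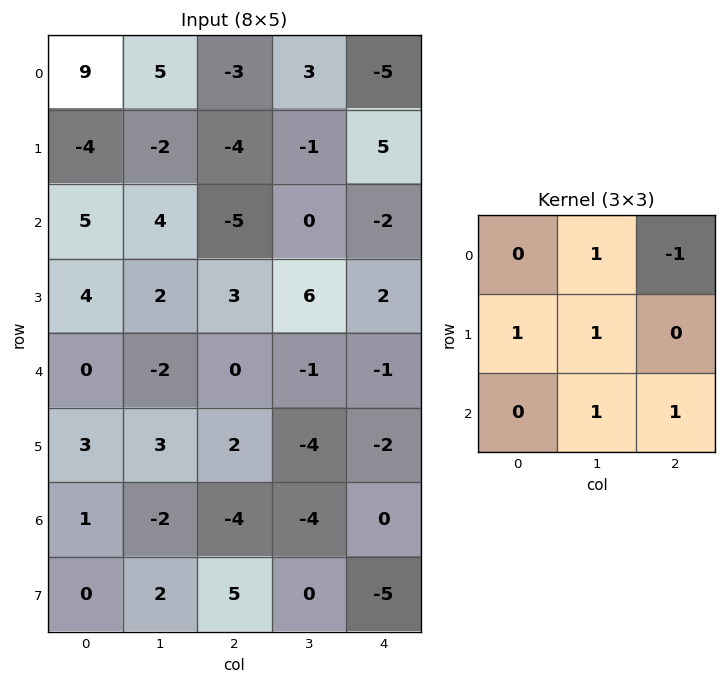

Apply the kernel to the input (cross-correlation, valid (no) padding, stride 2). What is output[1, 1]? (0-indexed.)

The receptive field on the input at this output position is [-5 0 -2 / 3 6 2 / 0 -1 -1]. Elementwise product with the kernel and sum: 0·1 + -2·-1 + 3·1 + 6·1 + -1·1 + -1·1.

9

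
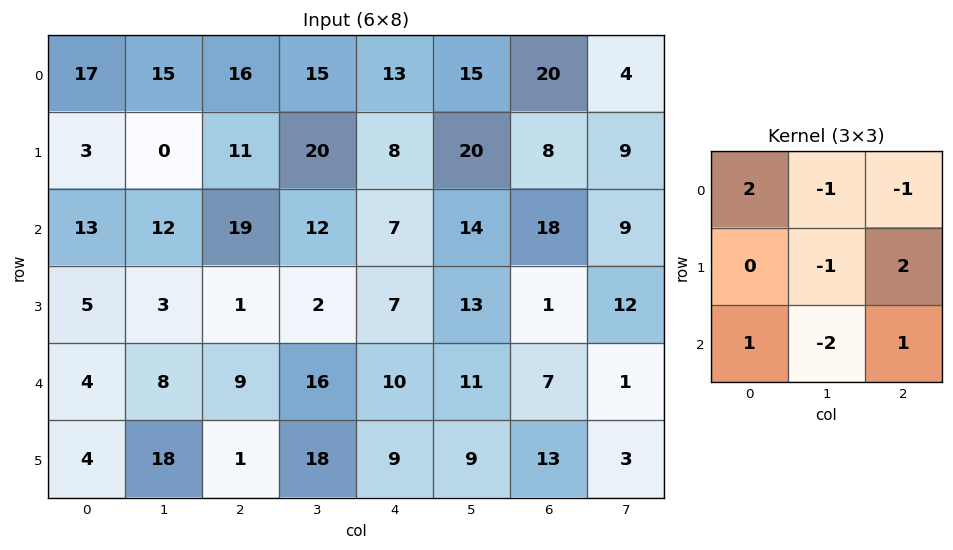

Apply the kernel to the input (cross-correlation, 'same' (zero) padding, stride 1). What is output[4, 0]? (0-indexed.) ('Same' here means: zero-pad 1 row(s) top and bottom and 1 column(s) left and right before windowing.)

The receptive field on the zero-padded input at this output position is [0 5 3 / 0 4 8 / 0 4 18]. Elementwise product with the kernel and sum: 0·2 + 5·-1 + 3·-1 + 4·-1 + 8·2 + 0·1 + 4·-2 + 18·1.

14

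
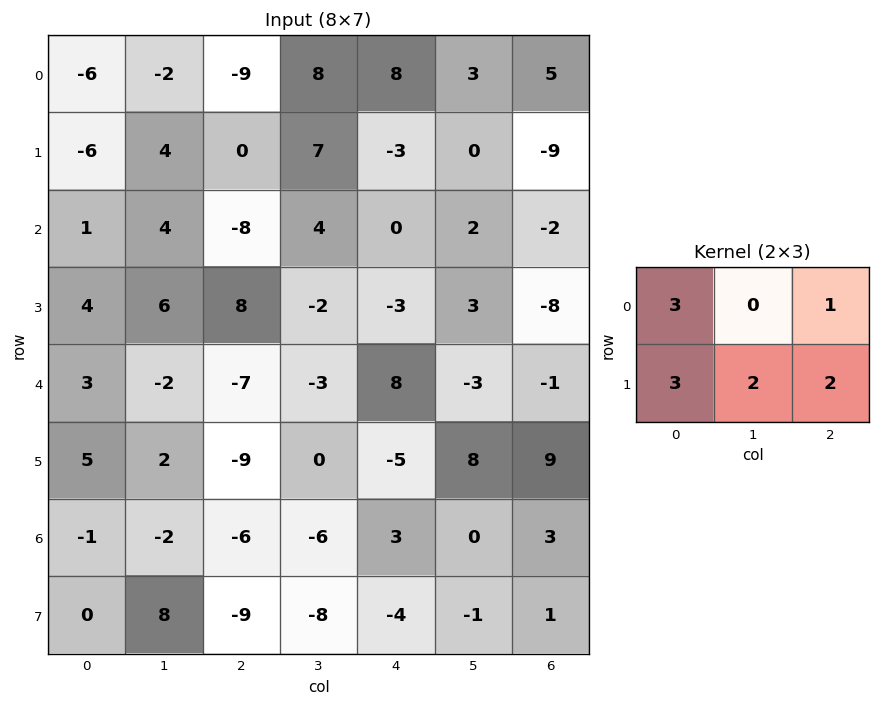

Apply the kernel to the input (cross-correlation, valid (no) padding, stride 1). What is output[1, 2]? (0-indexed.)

-19

The receptive field on the input at this output position is [0 7 -3 / -8 4 0]. Elementwise product with the kernel and sum: 0·3 + -3·1 + -8·3 + 4·2 + 0·2.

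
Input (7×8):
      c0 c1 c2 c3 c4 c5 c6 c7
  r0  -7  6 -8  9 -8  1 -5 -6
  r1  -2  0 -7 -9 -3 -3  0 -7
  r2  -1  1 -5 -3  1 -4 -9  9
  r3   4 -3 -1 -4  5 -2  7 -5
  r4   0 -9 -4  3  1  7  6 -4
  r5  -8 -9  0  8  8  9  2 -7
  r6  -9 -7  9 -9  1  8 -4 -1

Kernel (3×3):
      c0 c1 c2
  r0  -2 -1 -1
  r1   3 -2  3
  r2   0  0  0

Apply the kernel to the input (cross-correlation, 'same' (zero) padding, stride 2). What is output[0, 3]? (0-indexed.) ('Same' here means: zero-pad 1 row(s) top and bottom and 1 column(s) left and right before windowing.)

-5

The receptive field on the zero-padded input at this output position is [0 0 0 / 1 -5 -6 / -3 0 -7]. Elementwise product with the kernel and sum: 0·-2 + 0·-1 + 0·-1 + 1·3 + -5·-2 + -6·3.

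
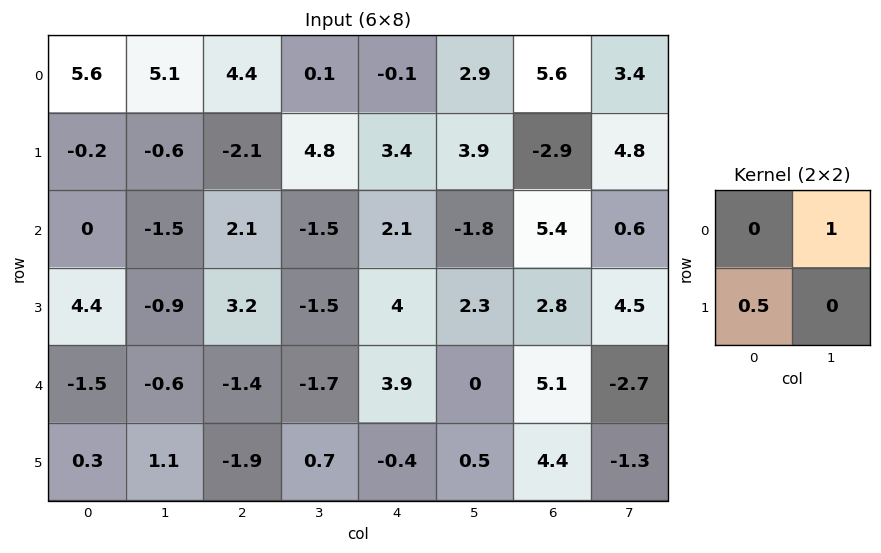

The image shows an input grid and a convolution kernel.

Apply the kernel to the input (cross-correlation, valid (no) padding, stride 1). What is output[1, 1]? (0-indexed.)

The receptive field on the input at this output position is [-0.6 -2.1 / -1.5 2.1]. Elementwise product with the kernel and sum: -2.1·1 + -1.5·0.5.

-2.85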